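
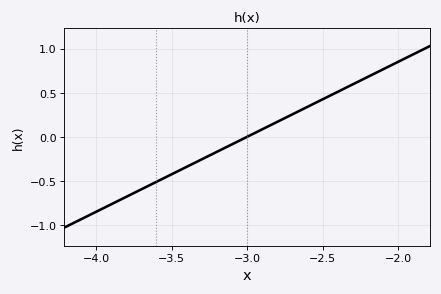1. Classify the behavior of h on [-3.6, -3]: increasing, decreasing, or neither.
increasing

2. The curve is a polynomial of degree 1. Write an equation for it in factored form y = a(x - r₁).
y = 0.85(x + 3)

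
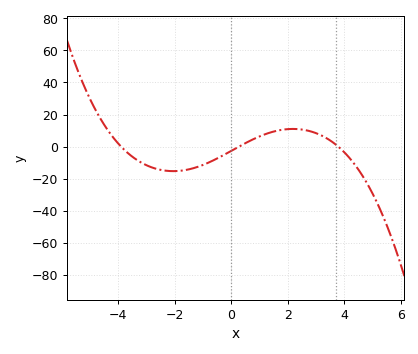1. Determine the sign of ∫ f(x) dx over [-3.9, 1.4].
negative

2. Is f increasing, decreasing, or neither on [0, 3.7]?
neither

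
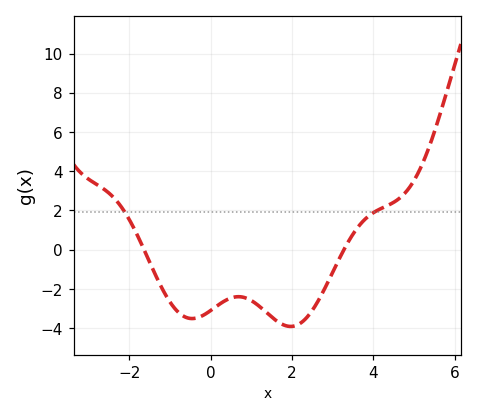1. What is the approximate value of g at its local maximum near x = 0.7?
-2.4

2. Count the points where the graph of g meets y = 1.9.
2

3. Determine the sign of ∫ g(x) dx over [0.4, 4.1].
negative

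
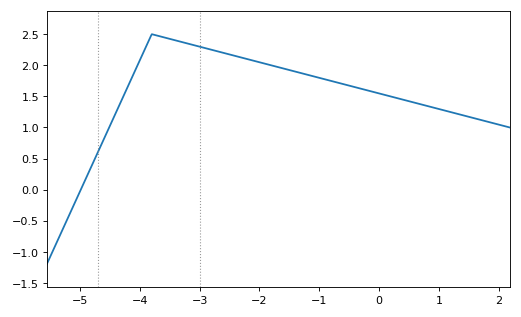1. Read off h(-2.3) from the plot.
2.1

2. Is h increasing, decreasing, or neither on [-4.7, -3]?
neither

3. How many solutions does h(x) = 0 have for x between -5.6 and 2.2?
1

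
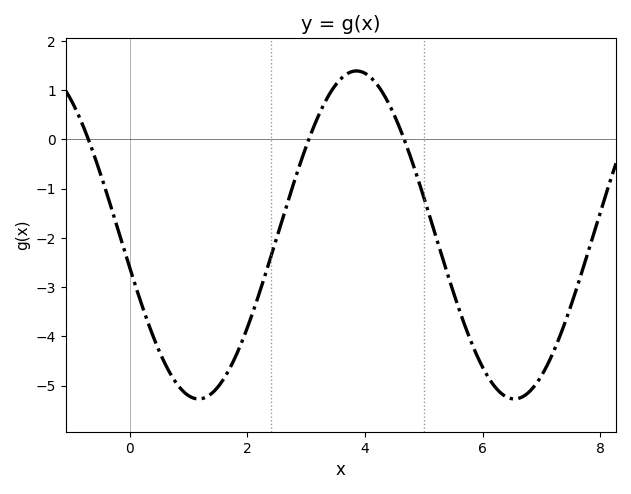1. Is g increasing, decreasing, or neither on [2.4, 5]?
neither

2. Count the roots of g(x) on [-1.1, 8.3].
3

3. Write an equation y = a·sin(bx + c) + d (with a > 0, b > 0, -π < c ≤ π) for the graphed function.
y = 3.33sin(1.2x - 2.9) - 1.94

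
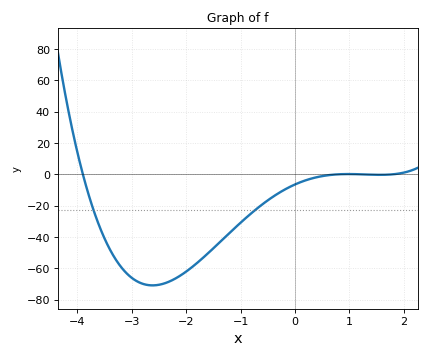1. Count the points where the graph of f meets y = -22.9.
2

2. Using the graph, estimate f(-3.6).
-32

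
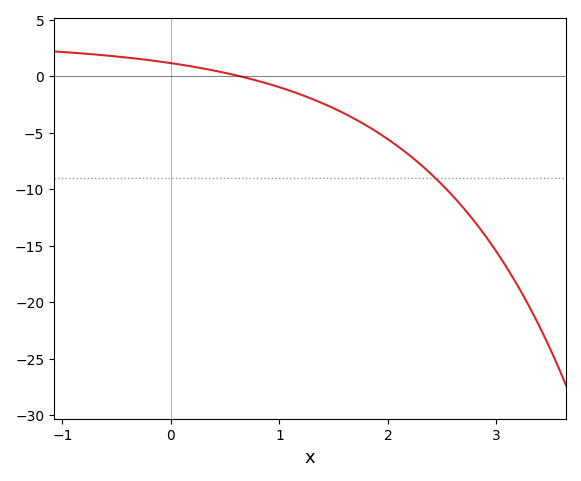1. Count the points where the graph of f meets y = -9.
1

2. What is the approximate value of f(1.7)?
-3.8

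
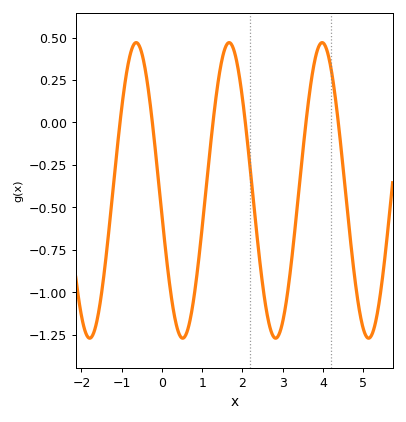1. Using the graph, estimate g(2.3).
-0.524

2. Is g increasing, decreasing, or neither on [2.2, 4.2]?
neither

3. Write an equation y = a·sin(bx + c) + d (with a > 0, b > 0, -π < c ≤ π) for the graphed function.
y = 0.87sin(2.72x - 2.97) - 0.4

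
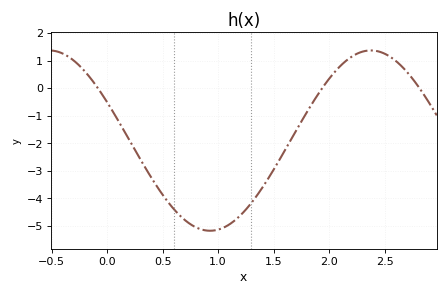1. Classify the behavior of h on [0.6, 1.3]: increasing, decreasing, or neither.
neither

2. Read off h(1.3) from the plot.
-4.16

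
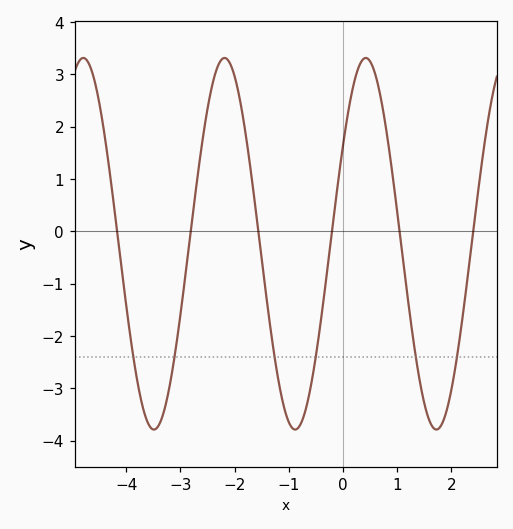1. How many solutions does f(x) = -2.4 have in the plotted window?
6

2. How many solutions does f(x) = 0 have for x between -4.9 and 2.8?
6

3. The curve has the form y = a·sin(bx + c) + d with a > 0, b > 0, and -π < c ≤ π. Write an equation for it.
y = 3.55sin(2.4x + 0.55) - 0.24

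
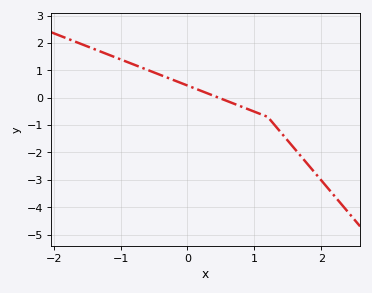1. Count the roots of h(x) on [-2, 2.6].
1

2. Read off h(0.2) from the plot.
0.255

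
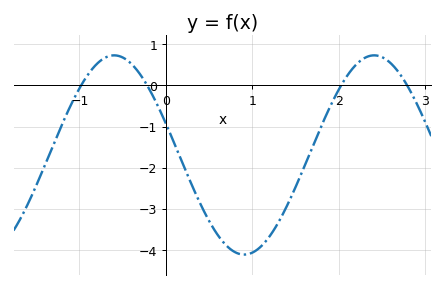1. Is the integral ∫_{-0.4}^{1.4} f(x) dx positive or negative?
negative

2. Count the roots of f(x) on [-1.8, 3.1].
4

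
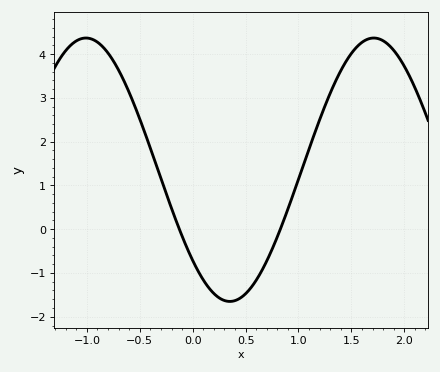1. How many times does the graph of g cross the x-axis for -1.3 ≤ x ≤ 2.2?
2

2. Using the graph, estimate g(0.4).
-1.6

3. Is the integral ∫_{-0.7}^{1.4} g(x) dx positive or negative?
positive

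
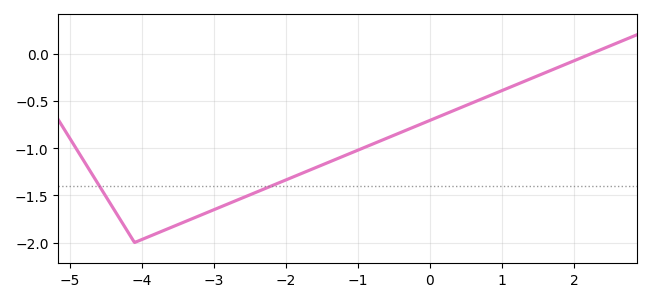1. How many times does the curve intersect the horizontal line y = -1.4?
2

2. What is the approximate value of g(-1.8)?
-1.27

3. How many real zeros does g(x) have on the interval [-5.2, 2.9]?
1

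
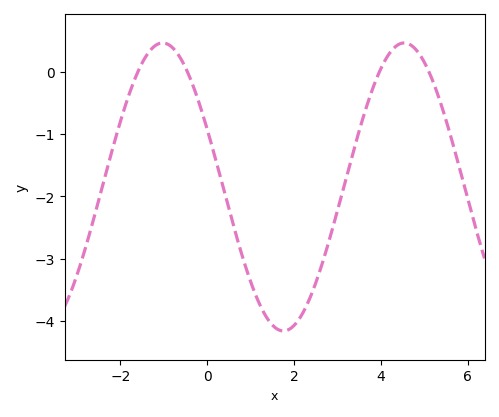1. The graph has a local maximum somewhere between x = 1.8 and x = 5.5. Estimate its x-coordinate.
4.53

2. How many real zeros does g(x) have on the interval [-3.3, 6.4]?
4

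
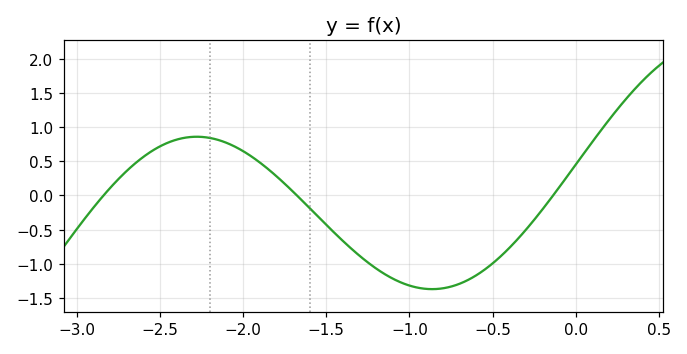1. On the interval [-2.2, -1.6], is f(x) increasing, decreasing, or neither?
decreasing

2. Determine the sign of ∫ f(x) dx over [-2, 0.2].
negative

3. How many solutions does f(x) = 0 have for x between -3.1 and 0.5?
3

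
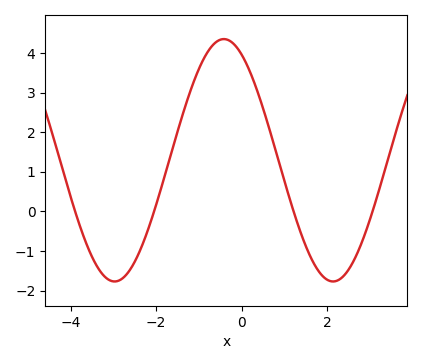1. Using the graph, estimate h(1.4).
-0.6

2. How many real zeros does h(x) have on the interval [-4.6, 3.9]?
4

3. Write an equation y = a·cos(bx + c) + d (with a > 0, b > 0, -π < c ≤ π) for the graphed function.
y = 3.06cos(1.2x + 0.51) + 1.29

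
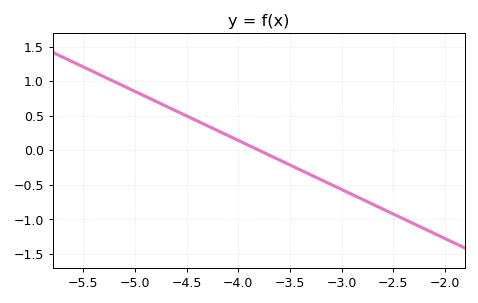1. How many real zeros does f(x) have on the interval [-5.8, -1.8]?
1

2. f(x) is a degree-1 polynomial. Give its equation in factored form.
y = -0.71(x + 3.8)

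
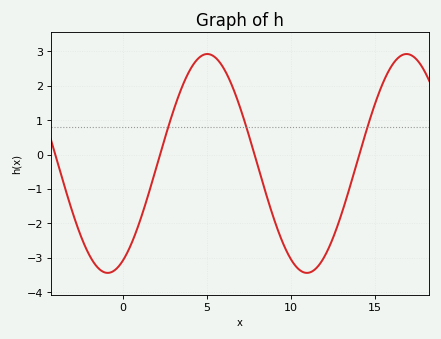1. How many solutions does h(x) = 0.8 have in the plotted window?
3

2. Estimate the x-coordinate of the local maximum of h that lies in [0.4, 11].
5.04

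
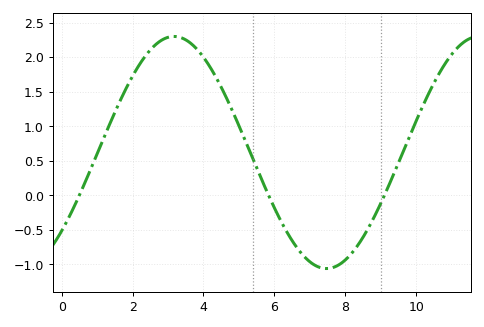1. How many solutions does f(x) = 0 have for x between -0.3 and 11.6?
3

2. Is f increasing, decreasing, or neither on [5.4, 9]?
neither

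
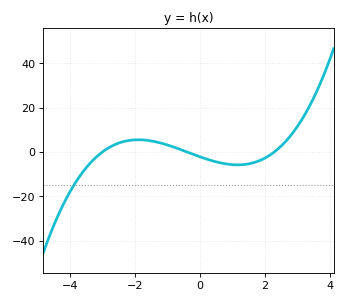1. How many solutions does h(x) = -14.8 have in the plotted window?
1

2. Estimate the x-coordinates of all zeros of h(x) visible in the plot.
-3, -0.4, 2.2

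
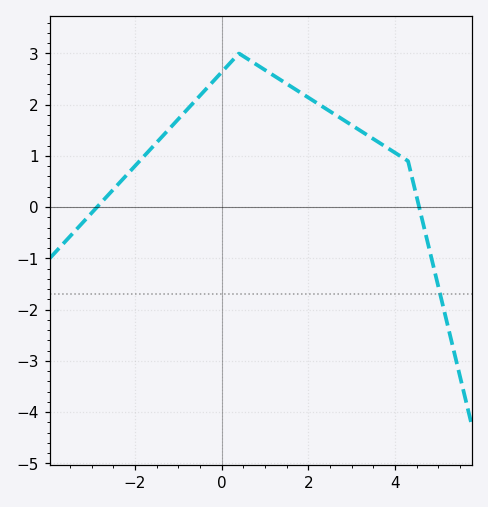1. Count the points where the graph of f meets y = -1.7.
1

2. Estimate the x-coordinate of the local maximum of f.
0.4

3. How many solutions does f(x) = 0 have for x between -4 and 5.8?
2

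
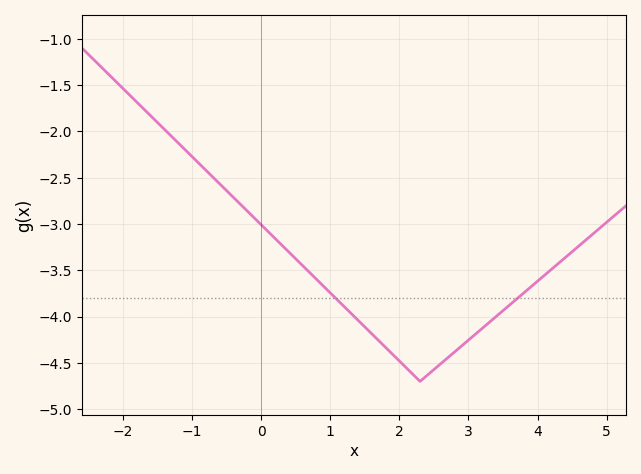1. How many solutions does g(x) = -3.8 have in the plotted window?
2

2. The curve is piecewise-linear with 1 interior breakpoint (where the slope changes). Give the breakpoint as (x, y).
(2.3, -4.7)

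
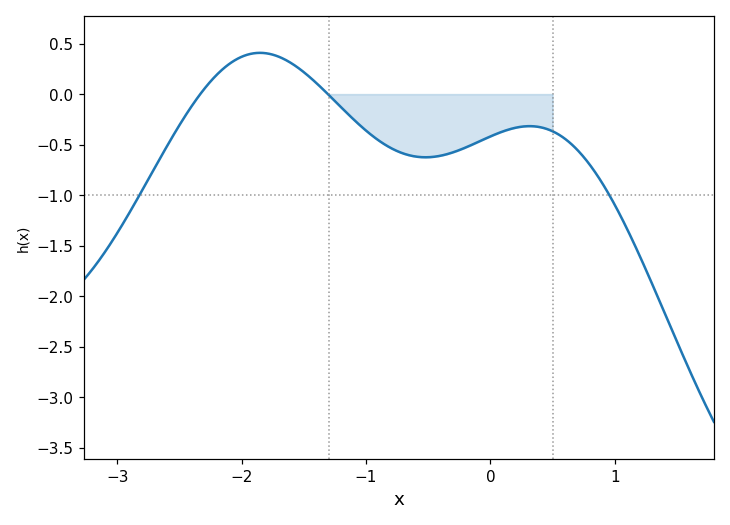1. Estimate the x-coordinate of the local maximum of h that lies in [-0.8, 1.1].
0.316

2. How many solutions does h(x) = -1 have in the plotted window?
2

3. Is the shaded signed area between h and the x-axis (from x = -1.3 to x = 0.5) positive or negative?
negative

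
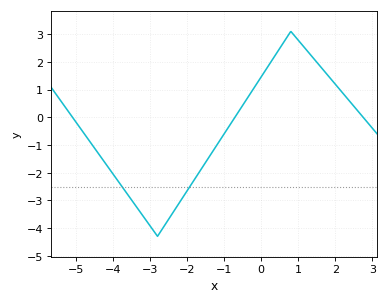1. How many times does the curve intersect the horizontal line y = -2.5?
2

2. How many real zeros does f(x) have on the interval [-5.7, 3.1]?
3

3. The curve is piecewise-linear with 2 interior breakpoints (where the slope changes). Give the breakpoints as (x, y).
(-2.8, -4.3); (0.8, 3.1)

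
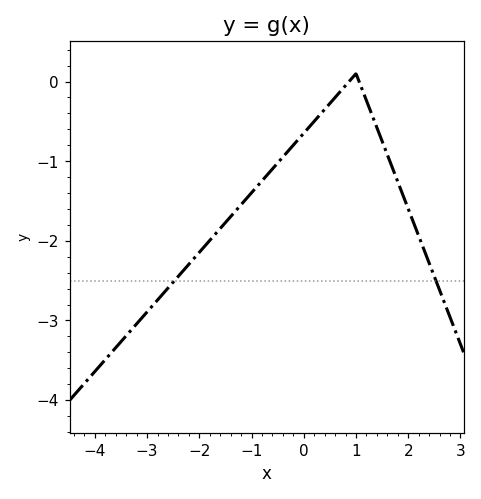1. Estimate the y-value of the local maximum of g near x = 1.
0.1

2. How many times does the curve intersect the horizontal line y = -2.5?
2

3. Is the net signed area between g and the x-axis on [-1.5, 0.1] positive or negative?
negative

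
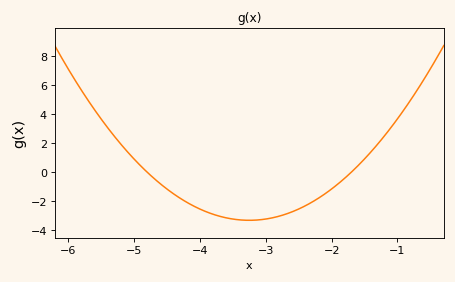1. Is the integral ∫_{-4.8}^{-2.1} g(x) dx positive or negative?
negative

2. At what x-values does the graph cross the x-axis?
-4.8, -1.7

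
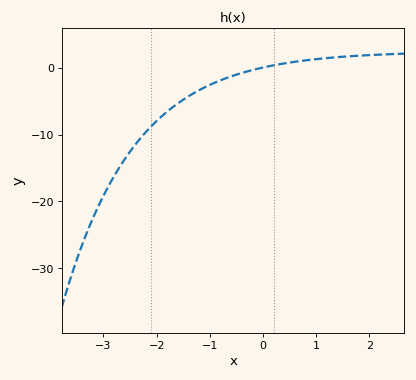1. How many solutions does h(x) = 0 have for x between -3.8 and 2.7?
1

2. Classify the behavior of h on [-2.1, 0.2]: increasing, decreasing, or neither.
increasing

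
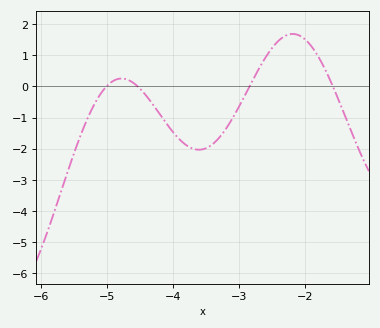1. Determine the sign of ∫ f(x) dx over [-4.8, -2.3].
negative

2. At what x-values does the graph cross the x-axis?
-5, -4.5, -2.8, -1.6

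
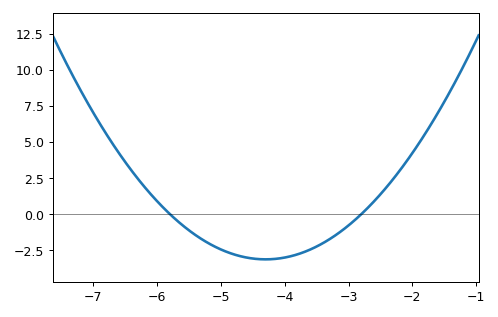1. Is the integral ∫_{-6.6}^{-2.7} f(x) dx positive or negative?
negative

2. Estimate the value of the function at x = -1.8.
5.6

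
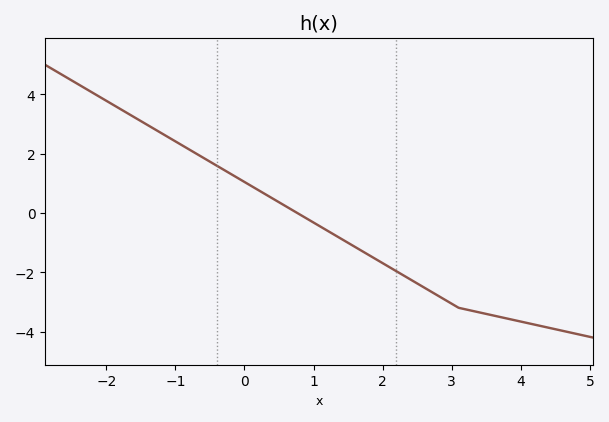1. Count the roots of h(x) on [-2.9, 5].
1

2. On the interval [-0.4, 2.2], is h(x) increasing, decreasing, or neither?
decreasing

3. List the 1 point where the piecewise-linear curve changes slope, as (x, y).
(3.1, -3.2)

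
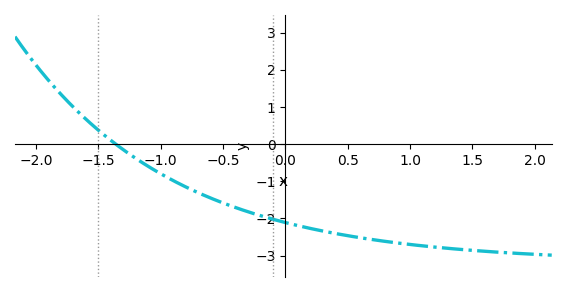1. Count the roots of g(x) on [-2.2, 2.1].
1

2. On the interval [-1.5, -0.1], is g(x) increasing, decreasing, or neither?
decreasing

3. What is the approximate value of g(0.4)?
-2.4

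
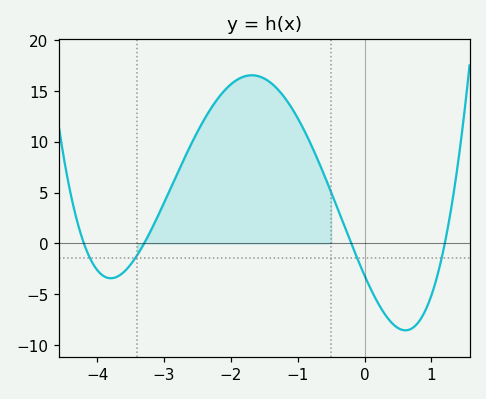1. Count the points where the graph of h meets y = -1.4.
4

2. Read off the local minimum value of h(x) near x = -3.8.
-3.5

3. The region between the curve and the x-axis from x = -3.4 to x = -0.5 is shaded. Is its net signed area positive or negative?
positive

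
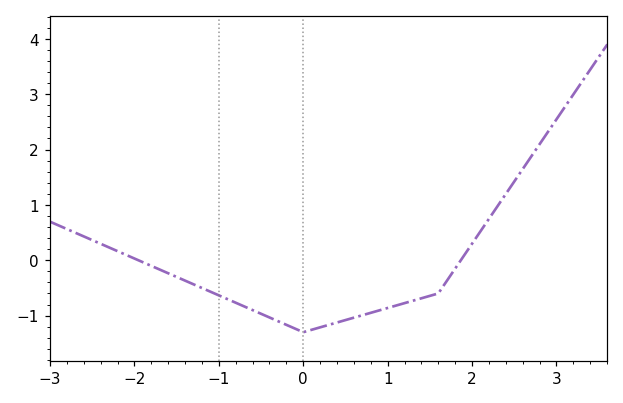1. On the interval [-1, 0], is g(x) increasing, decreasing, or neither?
decreasing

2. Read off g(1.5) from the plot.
-0.644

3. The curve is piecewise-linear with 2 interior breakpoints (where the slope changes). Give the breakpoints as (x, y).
(0, -1.3); (1.6, -0.6)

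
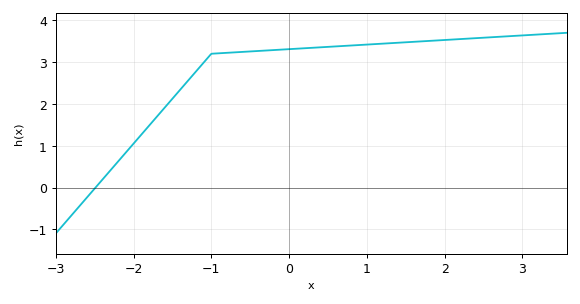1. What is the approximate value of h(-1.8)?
1.48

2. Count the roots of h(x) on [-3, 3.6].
1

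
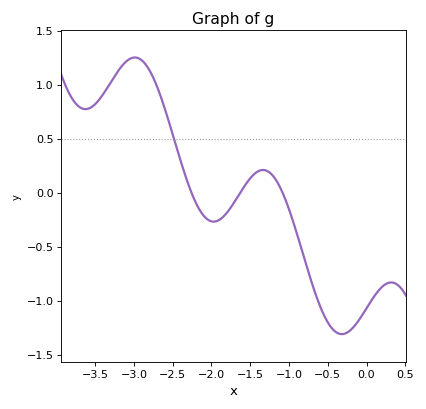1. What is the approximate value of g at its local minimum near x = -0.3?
-1.31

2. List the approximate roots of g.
-2.26, -1.63, -1.08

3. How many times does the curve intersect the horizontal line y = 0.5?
1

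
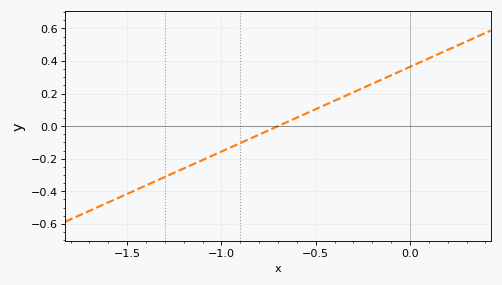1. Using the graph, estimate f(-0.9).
-0.1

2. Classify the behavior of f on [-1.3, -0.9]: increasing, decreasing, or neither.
increasing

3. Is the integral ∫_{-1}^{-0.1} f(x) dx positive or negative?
positive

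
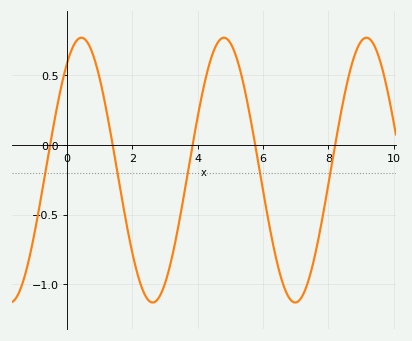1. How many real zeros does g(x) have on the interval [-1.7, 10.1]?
5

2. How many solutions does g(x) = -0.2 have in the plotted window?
5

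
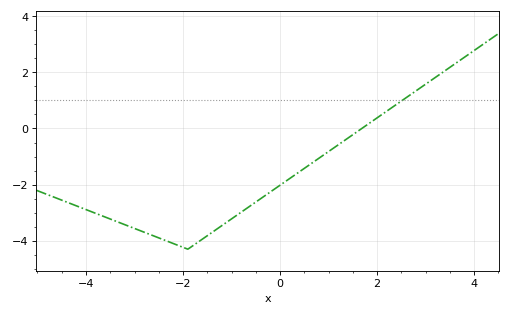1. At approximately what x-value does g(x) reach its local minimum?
-1.8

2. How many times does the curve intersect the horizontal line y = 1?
1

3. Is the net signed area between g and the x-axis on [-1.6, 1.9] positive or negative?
negative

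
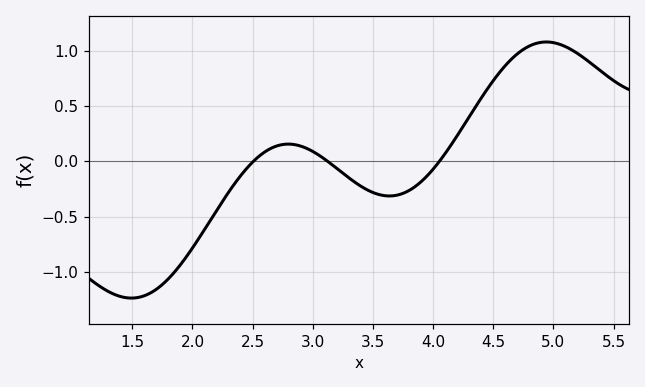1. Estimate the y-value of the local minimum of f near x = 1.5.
-1.24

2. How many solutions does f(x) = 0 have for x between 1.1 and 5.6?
3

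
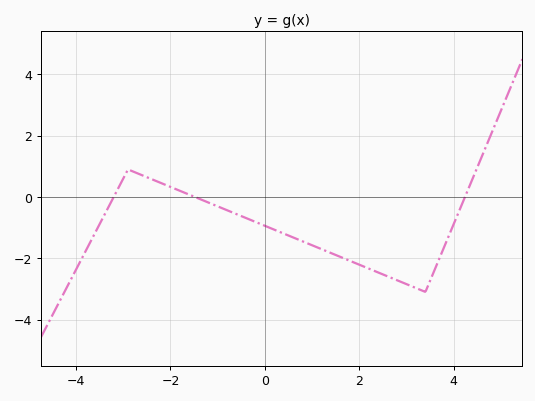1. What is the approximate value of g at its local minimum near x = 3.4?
-3.1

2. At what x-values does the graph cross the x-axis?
-3.2, -1.48, 4.24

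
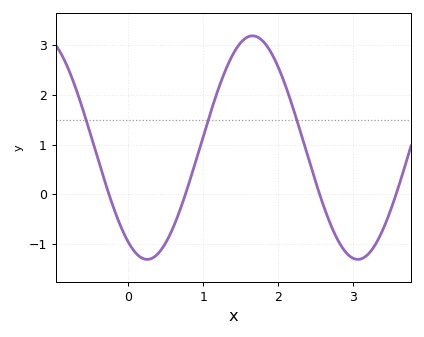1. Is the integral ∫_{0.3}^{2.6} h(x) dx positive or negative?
positive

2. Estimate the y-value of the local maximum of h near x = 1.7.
3.19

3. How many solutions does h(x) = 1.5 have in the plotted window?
3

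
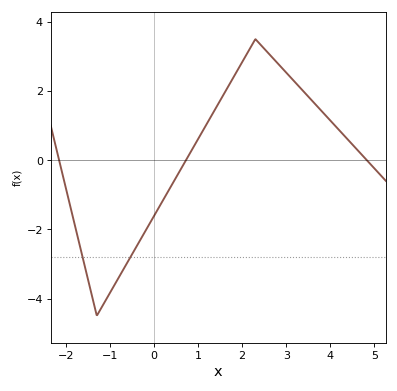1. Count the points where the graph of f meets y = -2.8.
2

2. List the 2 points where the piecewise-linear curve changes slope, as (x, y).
(-1.3, -4.5); (2.3, 3.5)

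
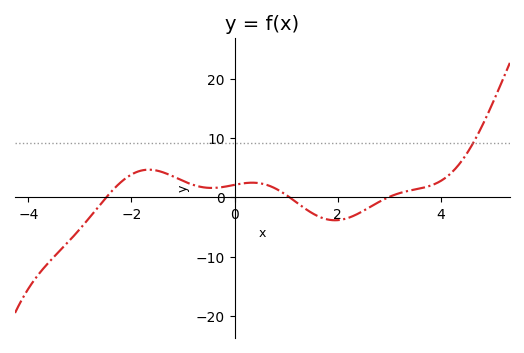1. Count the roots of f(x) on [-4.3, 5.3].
3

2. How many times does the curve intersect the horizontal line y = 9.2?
1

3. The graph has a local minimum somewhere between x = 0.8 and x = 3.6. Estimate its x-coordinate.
1.94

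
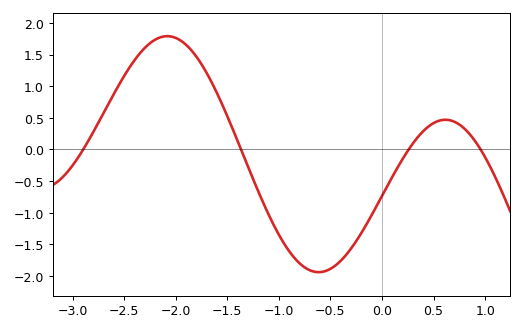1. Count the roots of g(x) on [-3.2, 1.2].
4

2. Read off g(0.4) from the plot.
0.3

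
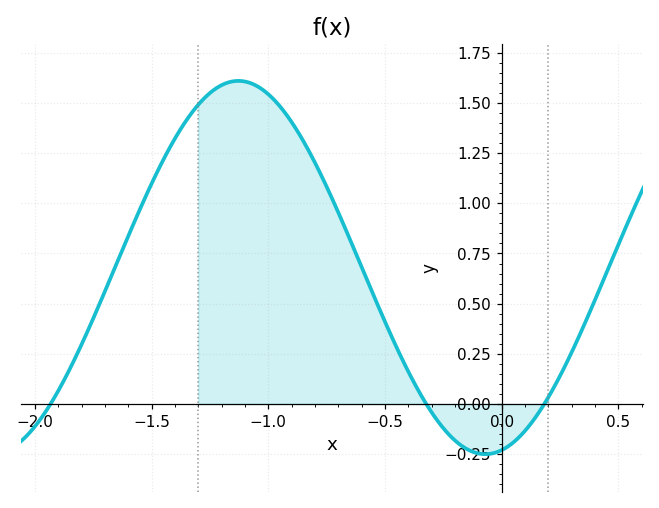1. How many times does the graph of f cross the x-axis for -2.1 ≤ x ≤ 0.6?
3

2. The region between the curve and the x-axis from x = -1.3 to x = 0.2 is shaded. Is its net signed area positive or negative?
positive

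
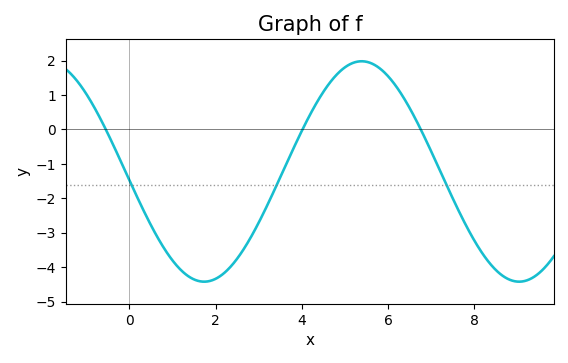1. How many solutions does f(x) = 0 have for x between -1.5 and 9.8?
3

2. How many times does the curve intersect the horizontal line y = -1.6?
3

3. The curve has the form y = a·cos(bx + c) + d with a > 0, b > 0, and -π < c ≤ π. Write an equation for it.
y = 3.2cos(0.86x + 1.65) - 1.22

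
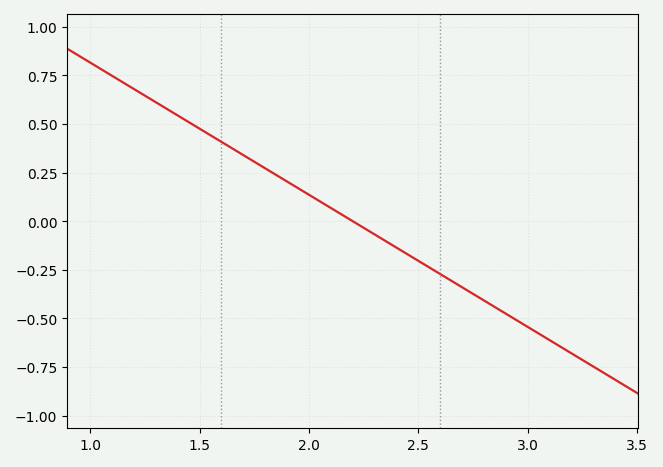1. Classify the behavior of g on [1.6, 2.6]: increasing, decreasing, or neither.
decreasing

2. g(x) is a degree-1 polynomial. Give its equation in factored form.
y = -0.68(x - 2.2)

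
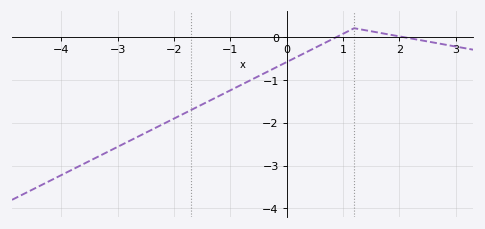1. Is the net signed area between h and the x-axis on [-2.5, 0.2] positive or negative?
negative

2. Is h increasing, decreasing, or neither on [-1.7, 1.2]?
increasing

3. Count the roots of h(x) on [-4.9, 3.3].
2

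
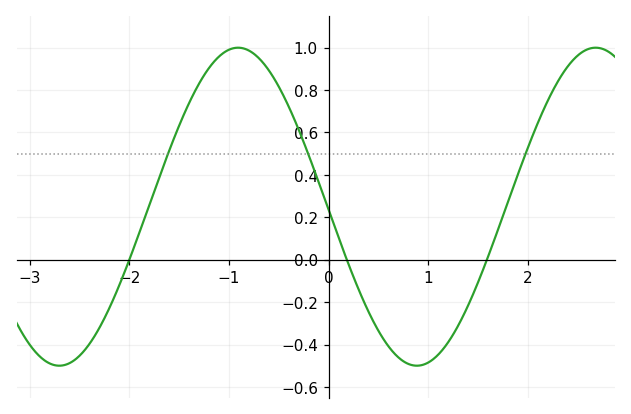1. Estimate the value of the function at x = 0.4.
-0.245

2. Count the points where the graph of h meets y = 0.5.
3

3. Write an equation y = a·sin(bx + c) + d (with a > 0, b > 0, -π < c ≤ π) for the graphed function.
y = 0.75sin(1.75x - 3.12) + 0.25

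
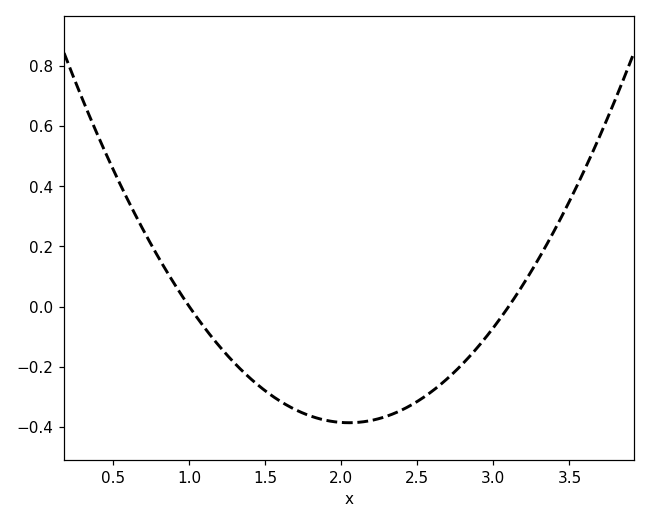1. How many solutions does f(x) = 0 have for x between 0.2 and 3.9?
2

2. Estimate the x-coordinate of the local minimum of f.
2.05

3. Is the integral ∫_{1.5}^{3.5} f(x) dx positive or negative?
negative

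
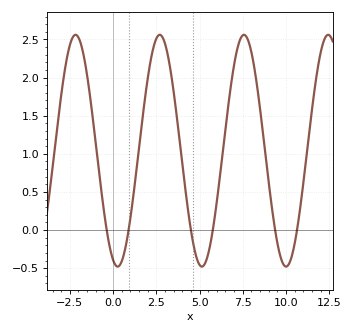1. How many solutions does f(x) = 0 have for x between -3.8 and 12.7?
6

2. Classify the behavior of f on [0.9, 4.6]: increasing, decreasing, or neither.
neither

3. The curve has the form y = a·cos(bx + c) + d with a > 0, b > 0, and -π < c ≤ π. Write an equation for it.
y = 1.52cos(1.29x + 2.8) + 1.04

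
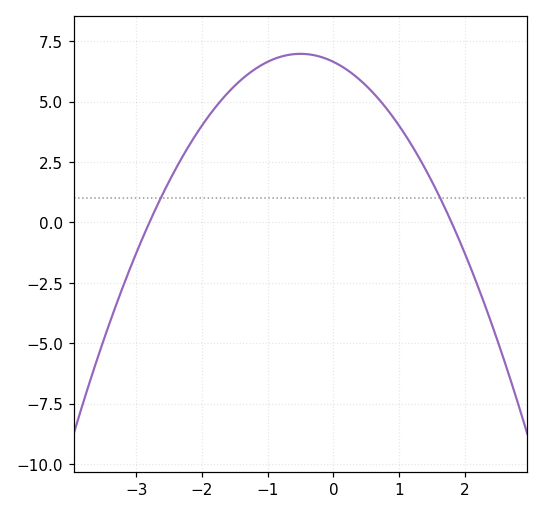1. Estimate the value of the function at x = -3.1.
-1.94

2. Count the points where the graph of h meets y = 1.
2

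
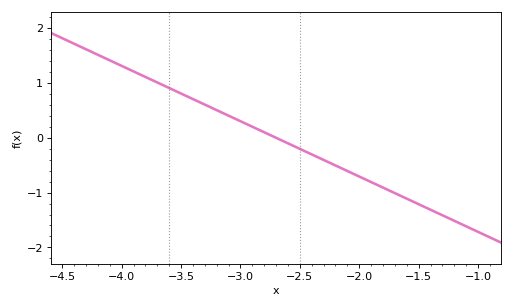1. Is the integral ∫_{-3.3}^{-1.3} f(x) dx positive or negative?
negative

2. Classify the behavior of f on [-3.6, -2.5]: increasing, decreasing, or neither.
decreasing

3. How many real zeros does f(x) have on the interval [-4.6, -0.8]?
1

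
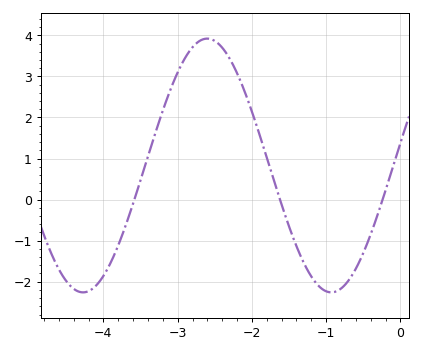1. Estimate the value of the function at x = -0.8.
-2.17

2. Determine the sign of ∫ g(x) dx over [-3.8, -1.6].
positive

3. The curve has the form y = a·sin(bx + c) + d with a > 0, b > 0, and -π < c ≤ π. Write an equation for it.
y = 3.09sin(1.88x + 0.18) + 0.83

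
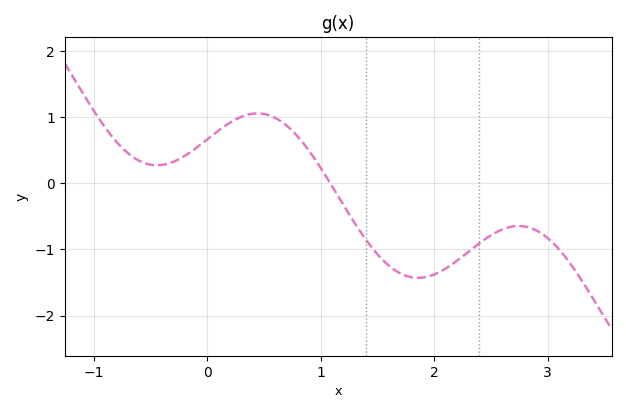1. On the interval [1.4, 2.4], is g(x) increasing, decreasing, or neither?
neither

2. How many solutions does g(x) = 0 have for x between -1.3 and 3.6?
1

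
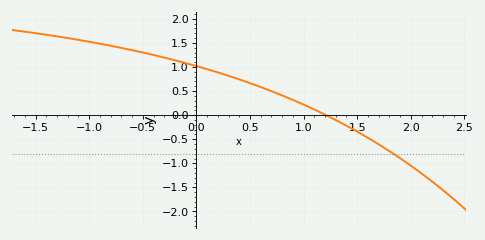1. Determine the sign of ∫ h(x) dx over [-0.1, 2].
positive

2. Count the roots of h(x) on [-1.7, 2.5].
1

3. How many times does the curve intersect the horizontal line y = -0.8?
1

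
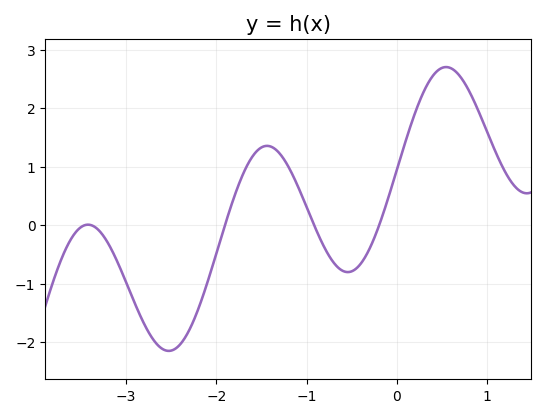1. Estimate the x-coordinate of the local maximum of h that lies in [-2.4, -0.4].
-1.4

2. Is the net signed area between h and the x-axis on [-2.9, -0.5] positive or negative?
negative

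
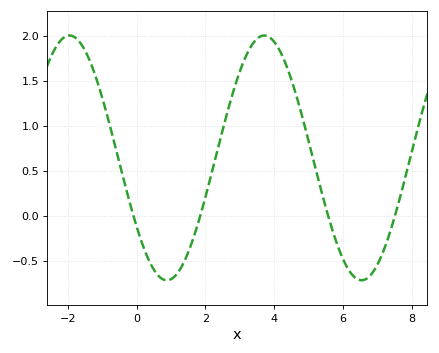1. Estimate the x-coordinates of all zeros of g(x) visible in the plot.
0, 1.8, 5.6, 7.6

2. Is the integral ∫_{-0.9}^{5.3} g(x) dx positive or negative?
positive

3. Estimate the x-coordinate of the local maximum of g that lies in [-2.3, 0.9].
-2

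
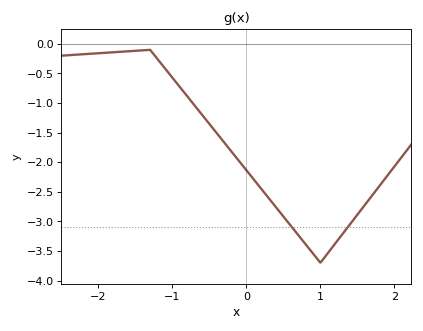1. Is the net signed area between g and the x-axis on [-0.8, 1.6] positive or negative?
negative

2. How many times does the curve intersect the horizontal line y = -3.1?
2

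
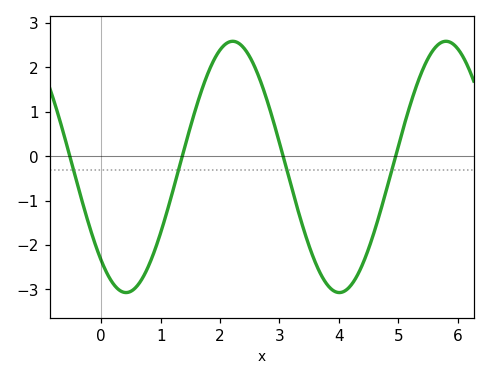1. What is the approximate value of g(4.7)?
-1.24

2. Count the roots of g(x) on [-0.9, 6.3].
4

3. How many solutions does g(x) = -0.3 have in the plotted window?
4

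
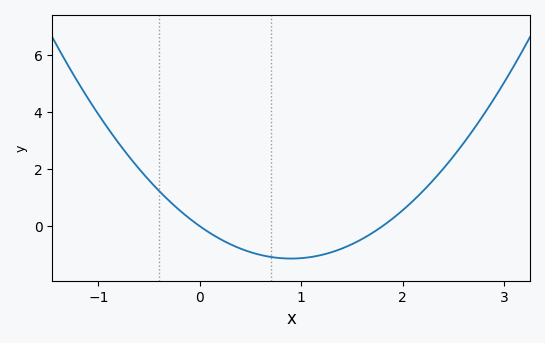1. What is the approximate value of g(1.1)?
-1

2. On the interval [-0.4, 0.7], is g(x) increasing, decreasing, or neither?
decreasing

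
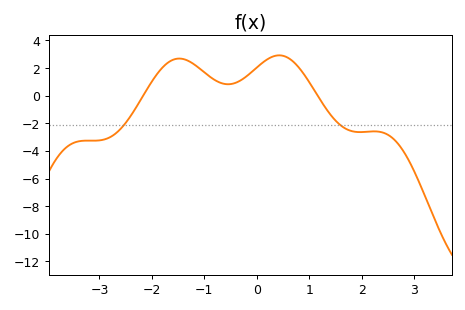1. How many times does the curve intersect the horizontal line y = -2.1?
2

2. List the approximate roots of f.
-2.17, 1.16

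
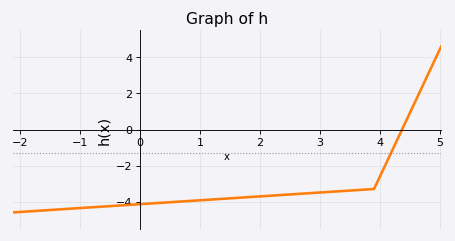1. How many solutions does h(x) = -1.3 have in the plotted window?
1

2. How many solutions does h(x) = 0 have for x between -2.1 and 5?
1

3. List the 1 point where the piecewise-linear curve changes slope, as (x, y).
(3.9, -3.3)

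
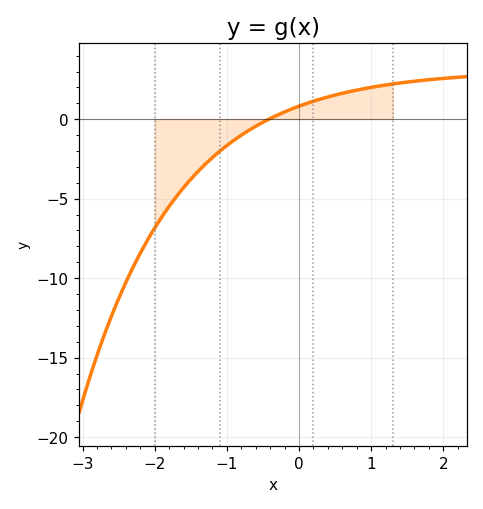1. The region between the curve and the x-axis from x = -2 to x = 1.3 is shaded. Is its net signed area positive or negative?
negative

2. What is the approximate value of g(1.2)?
2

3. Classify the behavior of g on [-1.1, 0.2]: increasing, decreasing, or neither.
increasing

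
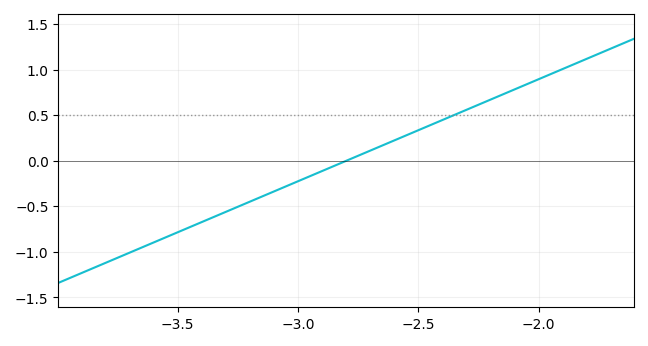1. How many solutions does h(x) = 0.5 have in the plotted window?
1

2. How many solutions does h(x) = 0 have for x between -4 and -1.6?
1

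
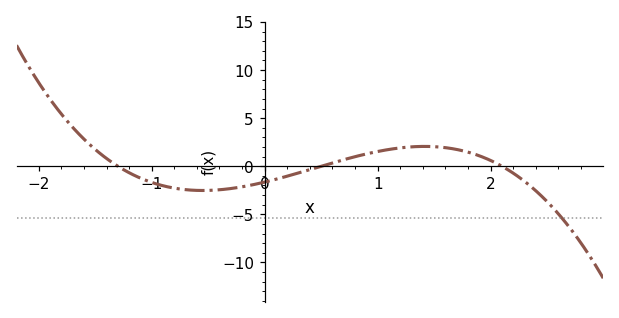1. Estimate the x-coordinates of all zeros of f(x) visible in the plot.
-1.3, 0.5, 2.1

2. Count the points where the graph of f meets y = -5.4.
1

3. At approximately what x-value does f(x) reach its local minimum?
-0.5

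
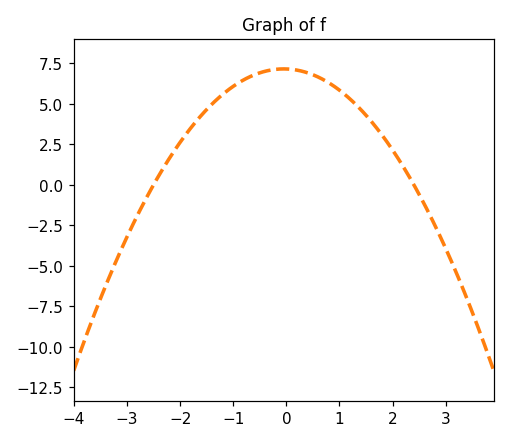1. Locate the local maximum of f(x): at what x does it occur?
0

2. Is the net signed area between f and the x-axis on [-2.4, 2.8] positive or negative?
positive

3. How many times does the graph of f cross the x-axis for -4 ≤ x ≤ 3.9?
2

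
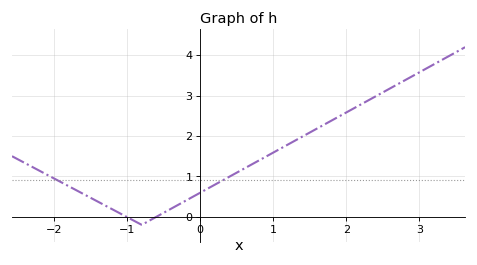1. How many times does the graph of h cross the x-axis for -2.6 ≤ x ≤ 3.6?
2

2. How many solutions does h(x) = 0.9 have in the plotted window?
2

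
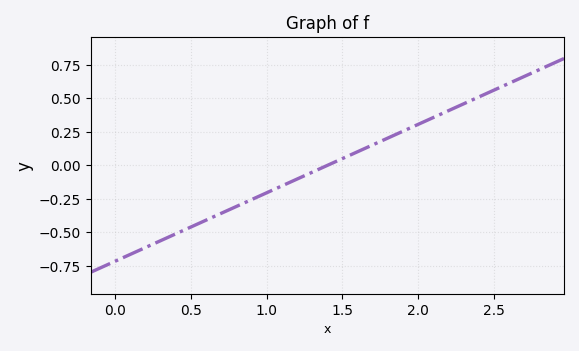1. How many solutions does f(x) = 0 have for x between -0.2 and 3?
1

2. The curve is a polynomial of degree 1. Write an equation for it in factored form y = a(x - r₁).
y = 0.51(x - 1.4)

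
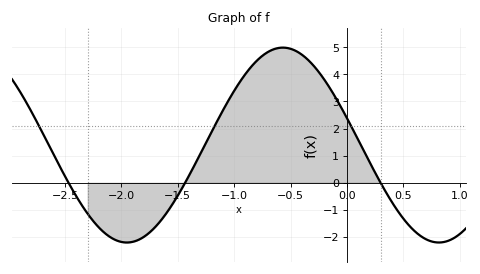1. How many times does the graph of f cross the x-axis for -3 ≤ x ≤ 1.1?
3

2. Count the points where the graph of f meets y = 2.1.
3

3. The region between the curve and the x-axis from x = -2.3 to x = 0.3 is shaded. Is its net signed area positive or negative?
positive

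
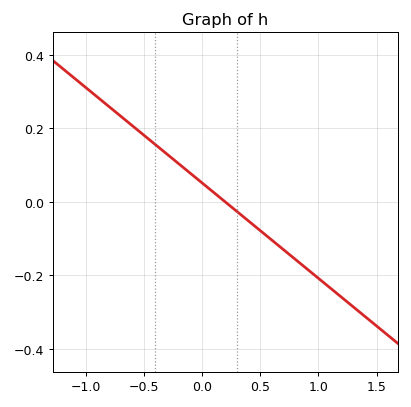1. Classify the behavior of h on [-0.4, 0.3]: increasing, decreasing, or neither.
decreasing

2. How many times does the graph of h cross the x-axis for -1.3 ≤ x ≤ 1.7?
1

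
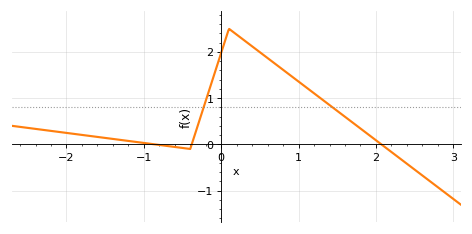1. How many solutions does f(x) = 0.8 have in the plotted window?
2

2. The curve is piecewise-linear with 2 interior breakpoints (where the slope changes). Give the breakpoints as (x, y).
(-0.4, -0.1); (0.1, 2.5)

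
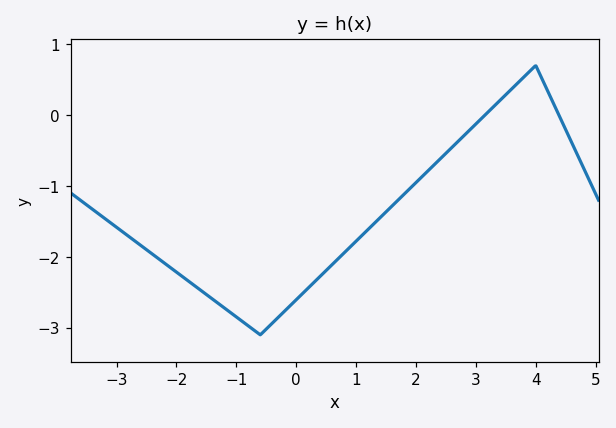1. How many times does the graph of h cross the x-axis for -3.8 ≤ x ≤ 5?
2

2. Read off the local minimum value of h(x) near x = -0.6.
-3.1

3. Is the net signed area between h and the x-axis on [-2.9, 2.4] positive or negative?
negative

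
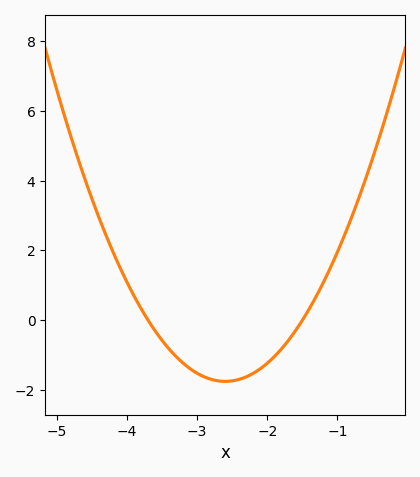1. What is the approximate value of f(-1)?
2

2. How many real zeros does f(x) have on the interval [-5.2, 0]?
2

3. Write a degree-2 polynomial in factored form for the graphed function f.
y = 1.45(x + 3.7)(x + 1.5)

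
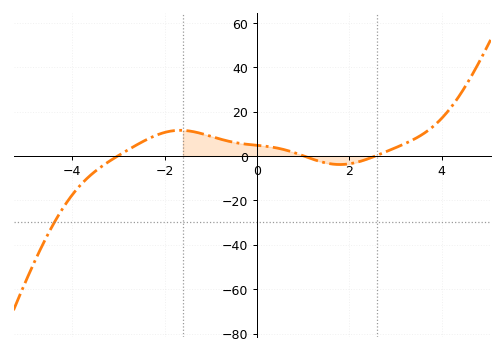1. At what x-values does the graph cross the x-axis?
-3.01, 1.01, 2.56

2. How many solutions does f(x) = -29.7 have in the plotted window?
1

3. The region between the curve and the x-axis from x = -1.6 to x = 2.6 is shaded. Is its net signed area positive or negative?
positive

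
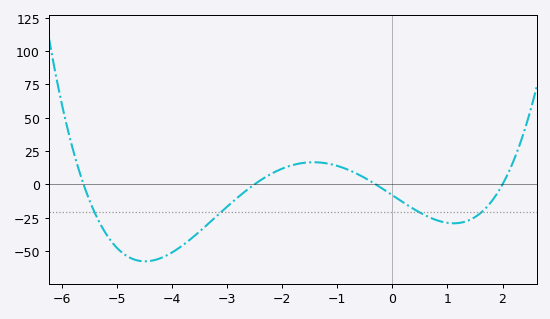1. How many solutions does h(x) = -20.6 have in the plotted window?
4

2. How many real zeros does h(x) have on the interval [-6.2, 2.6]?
4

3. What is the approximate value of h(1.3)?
-28.2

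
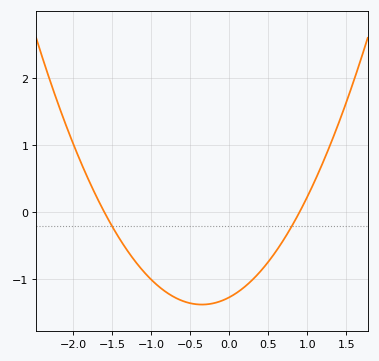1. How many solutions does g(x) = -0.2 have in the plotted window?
2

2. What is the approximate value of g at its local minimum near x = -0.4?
-1.38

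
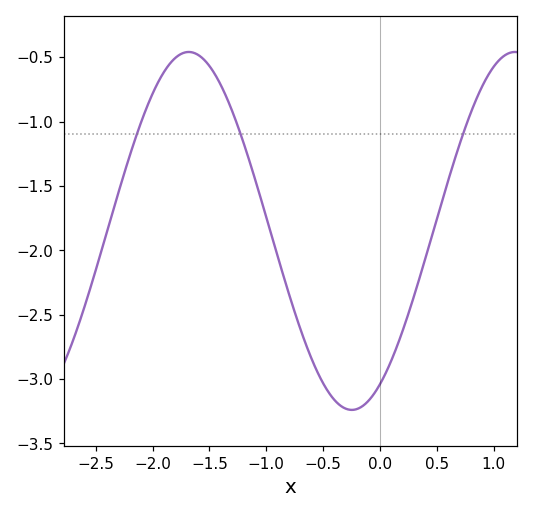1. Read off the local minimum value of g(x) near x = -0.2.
-3.25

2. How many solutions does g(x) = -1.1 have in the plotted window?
3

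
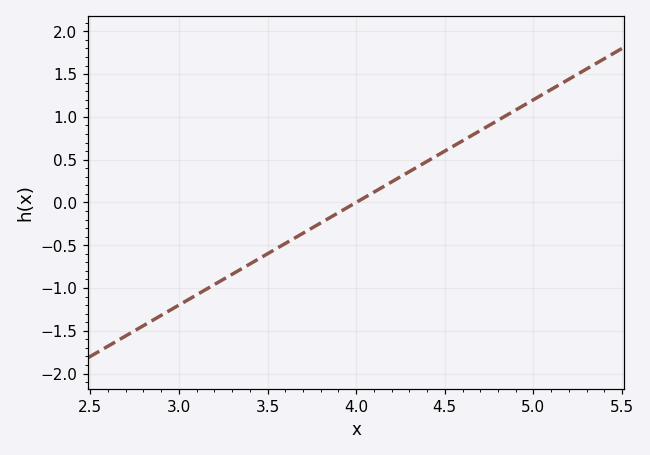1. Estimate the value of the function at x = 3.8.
-0.25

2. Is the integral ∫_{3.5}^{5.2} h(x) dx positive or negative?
positive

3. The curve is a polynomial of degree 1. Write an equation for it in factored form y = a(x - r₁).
y = 1.2(x - 4)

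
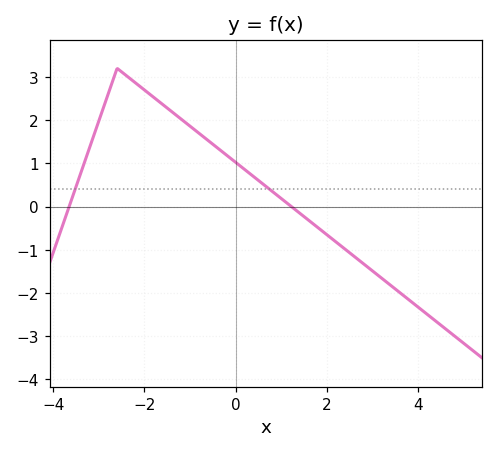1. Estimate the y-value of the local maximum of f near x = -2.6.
3.2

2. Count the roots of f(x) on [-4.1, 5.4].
2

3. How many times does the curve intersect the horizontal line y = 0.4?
2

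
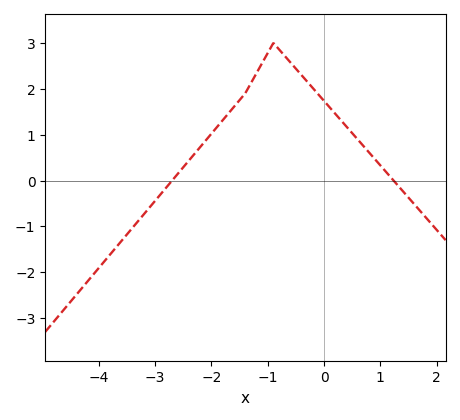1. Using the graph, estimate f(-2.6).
0.1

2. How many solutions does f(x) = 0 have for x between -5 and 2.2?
2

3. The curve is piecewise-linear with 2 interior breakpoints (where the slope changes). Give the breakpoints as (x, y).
(-1.4, 1.9); (-0.9, 3)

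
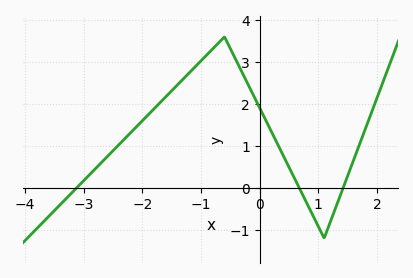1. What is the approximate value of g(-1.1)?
2.89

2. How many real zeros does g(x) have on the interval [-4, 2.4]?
3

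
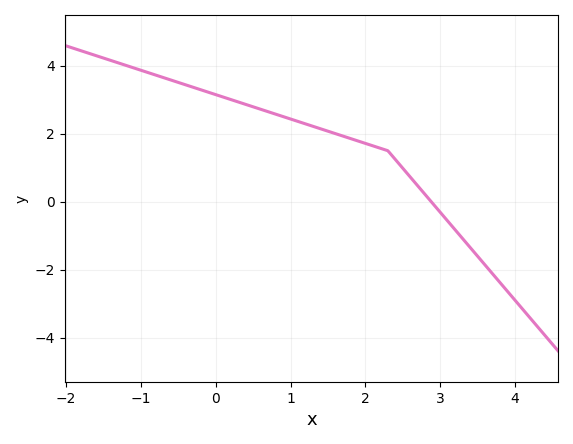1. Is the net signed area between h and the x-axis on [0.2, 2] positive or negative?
positive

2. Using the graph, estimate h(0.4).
2.86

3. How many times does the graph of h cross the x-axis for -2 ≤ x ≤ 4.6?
1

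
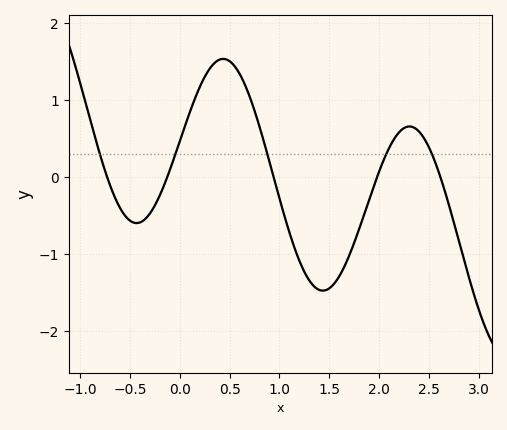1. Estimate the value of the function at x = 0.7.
1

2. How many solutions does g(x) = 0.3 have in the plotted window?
5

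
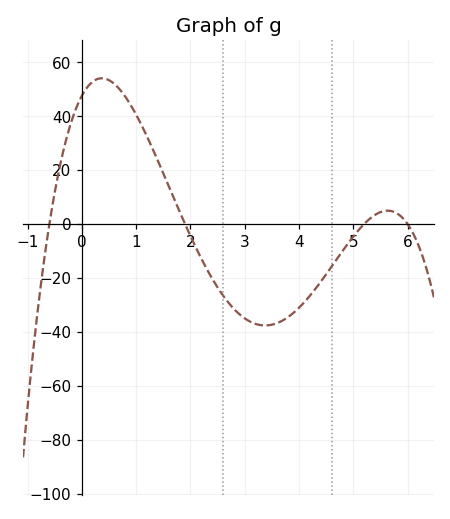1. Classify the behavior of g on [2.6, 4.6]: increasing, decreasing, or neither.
neither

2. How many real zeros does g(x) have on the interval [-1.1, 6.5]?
4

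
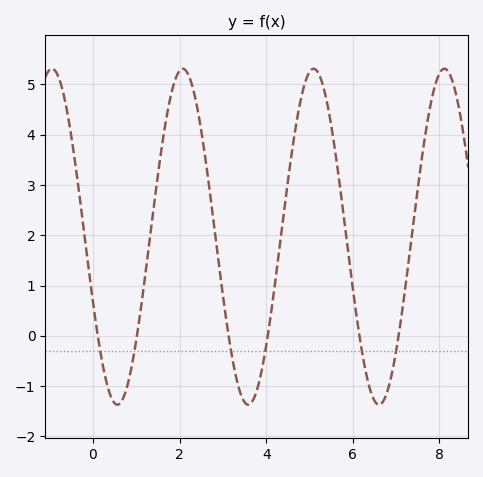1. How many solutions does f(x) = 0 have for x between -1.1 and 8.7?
6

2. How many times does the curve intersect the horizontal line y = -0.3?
6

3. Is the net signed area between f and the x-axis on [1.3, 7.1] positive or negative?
positive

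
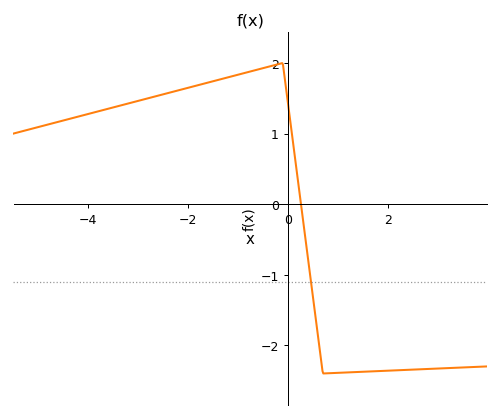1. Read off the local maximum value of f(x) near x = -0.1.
2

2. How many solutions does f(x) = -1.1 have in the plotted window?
1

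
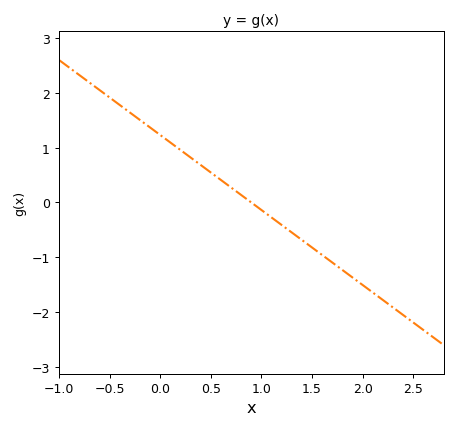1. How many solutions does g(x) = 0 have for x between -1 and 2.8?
1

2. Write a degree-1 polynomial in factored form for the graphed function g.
y = -1.37(x - 0.9)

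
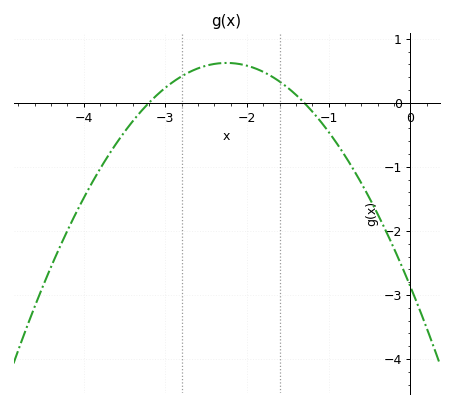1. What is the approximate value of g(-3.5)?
-0.5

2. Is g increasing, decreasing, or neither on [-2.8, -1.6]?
neither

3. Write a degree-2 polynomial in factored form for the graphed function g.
y = -0.69(x + 3.2)(x + 1.3)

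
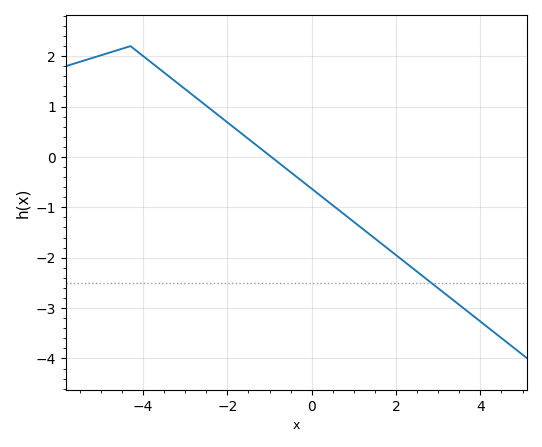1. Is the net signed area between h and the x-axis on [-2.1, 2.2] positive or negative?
negative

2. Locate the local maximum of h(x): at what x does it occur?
-4.4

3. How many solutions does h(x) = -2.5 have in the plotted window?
1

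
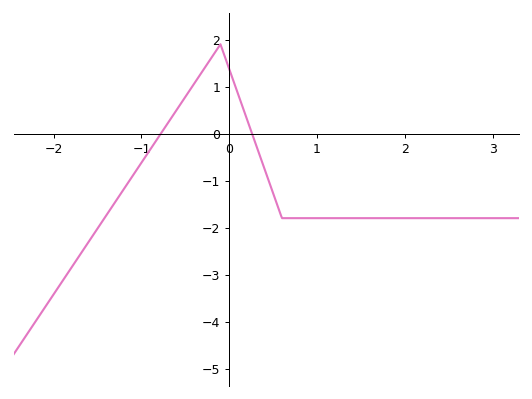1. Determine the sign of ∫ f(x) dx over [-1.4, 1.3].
negative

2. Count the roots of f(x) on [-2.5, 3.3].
2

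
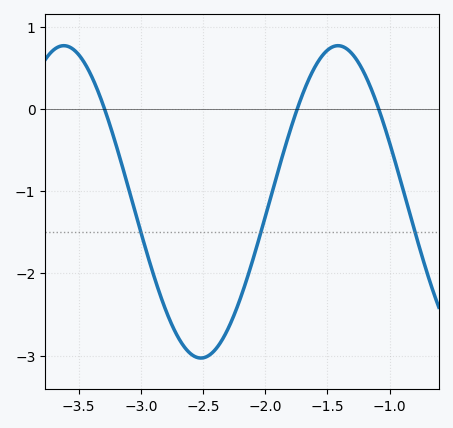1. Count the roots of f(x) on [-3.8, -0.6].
3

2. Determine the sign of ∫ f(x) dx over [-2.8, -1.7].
negative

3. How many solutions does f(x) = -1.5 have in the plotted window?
3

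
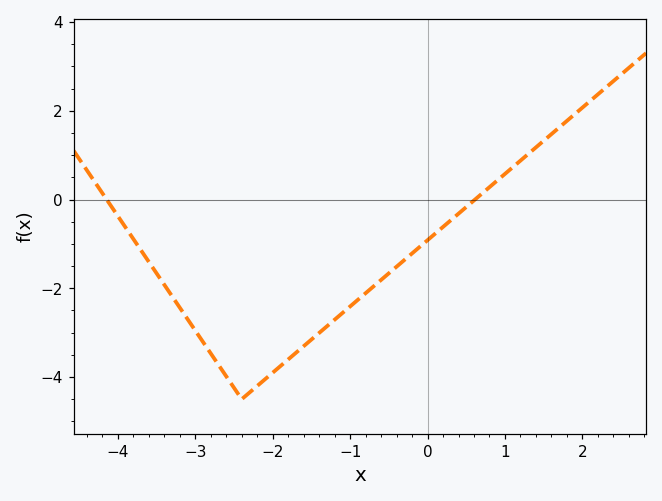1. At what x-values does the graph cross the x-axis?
-4.1, 0.6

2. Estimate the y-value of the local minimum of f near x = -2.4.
-4.4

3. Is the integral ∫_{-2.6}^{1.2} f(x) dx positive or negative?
negative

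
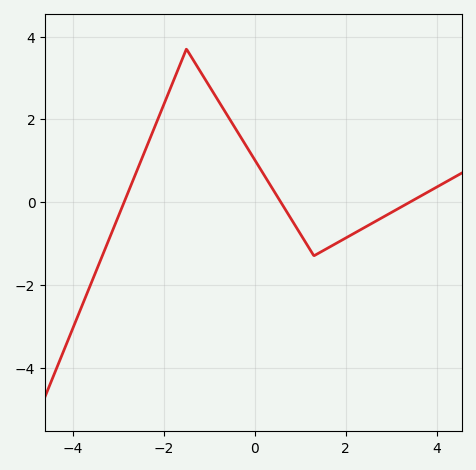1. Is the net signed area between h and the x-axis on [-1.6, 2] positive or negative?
positive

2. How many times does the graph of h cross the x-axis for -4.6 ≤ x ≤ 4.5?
3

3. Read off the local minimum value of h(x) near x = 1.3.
-1.3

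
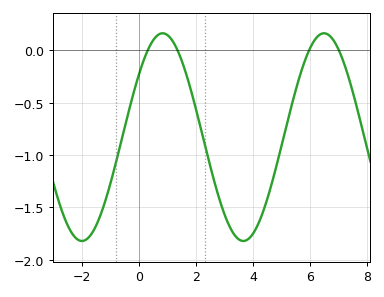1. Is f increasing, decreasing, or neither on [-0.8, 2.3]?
neither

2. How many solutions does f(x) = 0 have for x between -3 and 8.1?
4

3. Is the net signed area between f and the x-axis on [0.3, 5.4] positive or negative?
negative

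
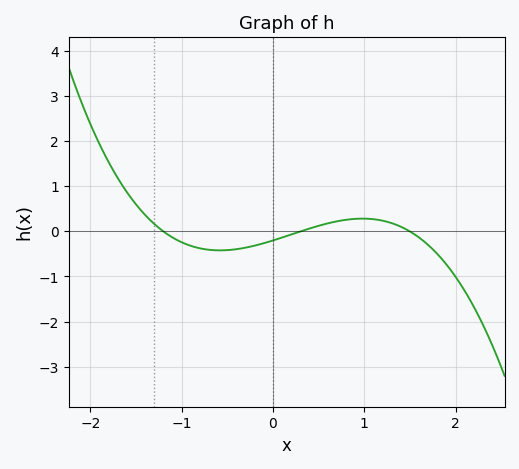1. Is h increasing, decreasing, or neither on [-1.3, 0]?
neither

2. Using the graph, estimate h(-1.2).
0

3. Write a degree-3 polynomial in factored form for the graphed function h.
y = -0.37(x + 1.2)(x - 0.3)(x - 1.5)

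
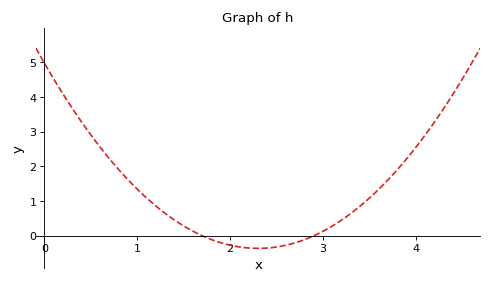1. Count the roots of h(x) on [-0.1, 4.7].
2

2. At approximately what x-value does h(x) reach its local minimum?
2.3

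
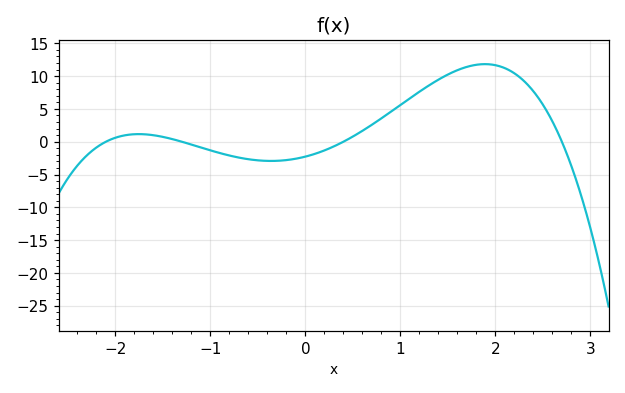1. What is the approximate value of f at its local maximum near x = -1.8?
1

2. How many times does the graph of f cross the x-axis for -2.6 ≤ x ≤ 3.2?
4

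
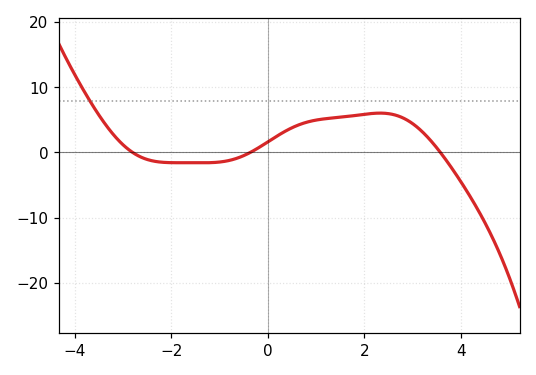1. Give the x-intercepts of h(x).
-2.8, -0.4, 3.6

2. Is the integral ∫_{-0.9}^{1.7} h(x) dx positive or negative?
positive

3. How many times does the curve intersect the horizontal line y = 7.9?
1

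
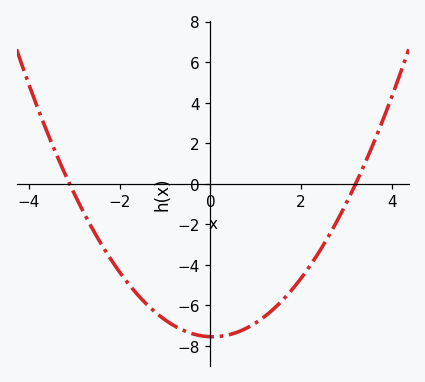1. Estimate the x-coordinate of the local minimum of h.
0.05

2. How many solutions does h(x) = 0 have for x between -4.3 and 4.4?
2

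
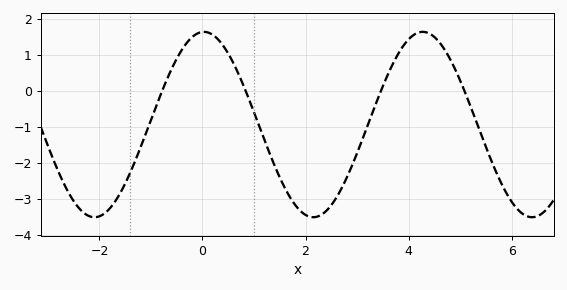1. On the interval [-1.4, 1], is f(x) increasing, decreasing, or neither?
neither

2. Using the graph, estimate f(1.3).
-1.72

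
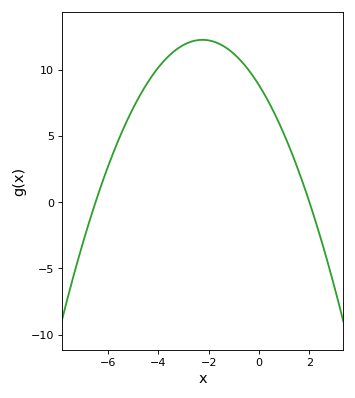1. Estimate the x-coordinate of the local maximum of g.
-2.2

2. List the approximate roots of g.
-6.4, 2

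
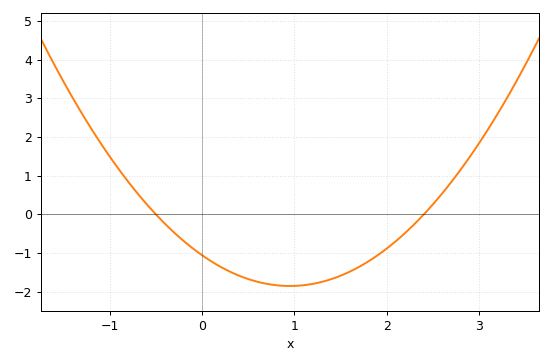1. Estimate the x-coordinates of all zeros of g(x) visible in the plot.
-0.5, 2.4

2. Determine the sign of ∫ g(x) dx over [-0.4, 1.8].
negative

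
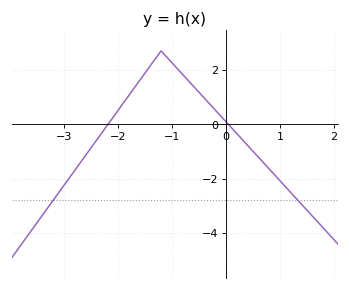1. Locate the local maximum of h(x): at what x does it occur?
-1.2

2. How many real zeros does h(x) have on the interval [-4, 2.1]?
2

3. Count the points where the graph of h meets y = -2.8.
2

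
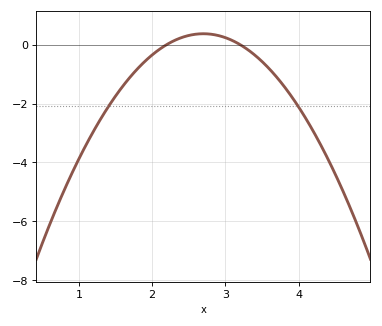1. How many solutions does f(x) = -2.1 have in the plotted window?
2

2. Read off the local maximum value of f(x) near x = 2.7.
0.4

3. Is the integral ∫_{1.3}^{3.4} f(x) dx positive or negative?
negative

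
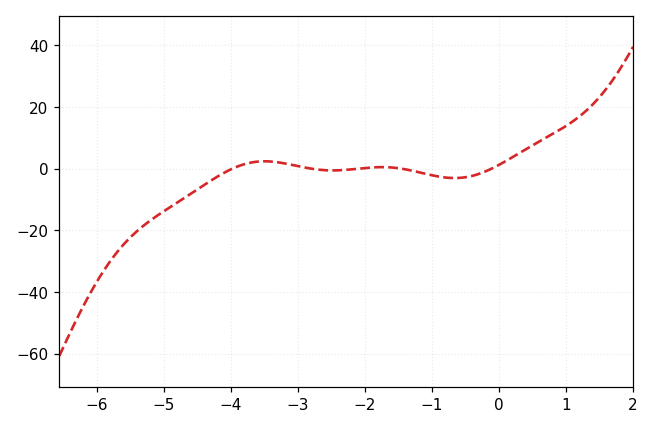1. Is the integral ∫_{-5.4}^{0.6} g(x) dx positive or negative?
negative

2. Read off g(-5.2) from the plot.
-16.7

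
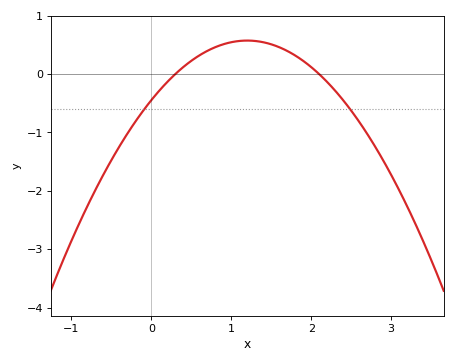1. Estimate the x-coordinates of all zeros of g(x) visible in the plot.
0.3, 2.1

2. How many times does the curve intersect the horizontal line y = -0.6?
2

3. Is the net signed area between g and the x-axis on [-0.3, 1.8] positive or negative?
positive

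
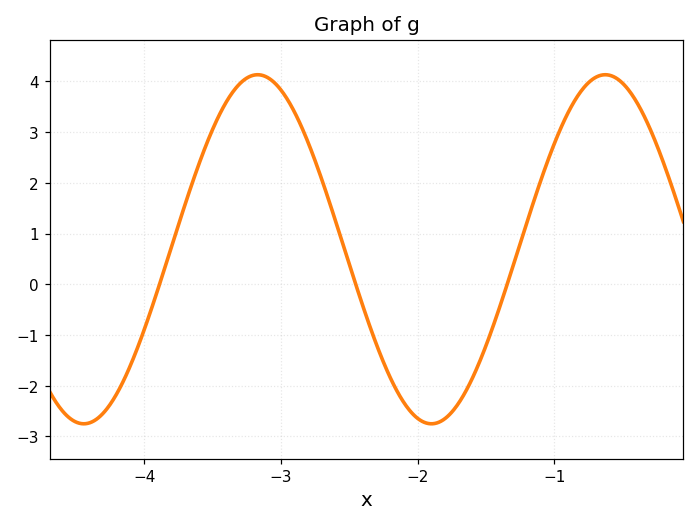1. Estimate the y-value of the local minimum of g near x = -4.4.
-2.75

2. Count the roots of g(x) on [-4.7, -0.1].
3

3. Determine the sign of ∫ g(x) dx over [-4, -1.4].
positive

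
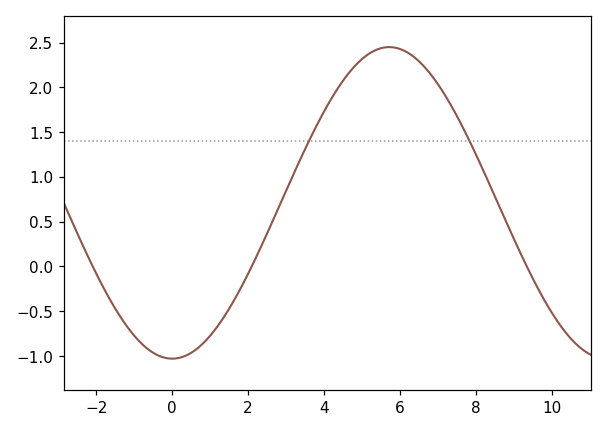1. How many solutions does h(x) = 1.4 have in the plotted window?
2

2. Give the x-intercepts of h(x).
-2.09, 2.09, 9.33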